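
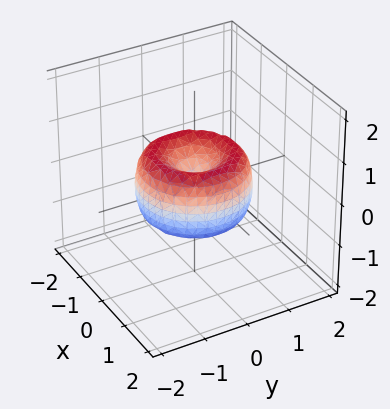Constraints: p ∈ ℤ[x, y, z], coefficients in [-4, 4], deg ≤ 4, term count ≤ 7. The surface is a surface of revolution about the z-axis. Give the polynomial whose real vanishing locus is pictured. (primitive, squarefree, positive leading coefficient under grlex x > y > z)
First, degree: the shape is more complex than any degree-3 surface, so deg p = 4.
Next, symmetry: the z-axis is an axis of rotation, so x and y enter only as x² + y².
Then, checking where it meets the axes: one z-axis crossing is at z = 0; it meets the x-axis at x = 0 (among the integer gridlines); a circular section at z = 0 has radius between 1 and 2.
Finally, these observations pin down the coefficients.

2*x^4 + 4*x^2*y^2 + 2*y^4 - 3*x^2 - 3*y^2 + 2*z^2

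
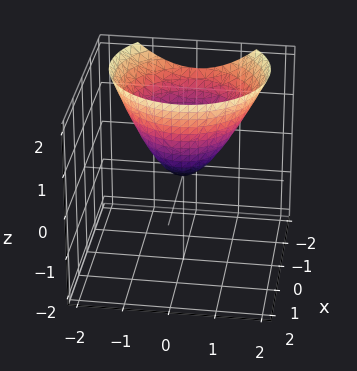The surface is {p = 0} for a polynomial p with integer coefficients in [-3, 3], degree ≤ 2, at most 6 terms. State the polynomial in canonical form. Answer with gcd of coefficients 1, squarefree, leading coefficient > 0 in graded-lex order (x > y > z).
x^2 + x*z + y^2 - z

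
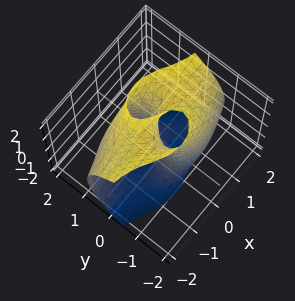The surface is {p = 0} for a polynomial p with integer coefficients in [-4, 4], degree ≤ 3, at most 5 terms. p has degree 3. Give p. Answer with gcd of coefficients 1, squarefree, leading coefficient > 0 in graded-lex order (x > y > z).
The degree is 3 — a generic line meets the surface in up to 3 points.
Against the integer gridlines: every point of the z-axis in the box is on the surface; it meets the x-axis at x = 0 (among the integer gridlines).
These observations pin down the coefficients. Check: (0, -1, 0) on the y-axis lies on the surface, and p(0, -1, 0) = 0. ✓

2*x^2*y - x*z^2 + 2*y^3 + 3*x - 2*y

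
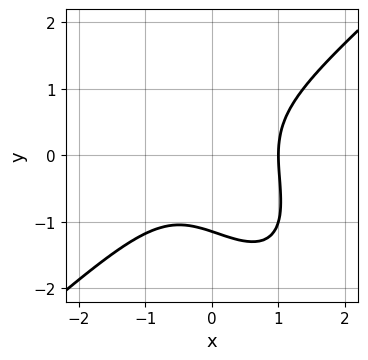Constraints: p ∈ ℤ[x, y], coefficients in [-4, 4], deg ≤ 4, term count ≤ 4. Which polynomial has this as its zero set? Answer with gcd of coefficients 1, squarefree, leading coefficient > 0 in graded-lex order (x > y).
3*x^3 - 2*x*y^2 - 2*y^3 - 3

(a) deg p = 3.
(b) Observable constraints: one x-axis crossing is at x = 1.
(c) Together with the visible shape, these determine p as stated.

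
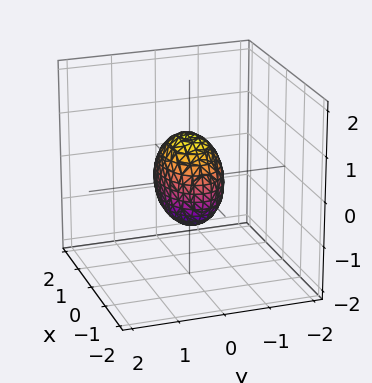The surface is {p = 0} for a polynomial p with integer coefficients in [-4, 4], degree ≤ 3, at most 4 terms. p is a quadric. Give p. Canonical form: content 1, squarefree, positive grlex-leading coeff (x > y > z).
deg p = 2. Bounded and convex; a quadric.
Symmetries: it's symmetric under y → −y, forcing even powers of y; the x ↦ −x reflection is a symmetry, so x appears only in even powers; it's symmetric under z → −z, forcing even powers of z.
Observable constraints: among the integer gridlines, it crosses the x-axis at x ∈ {-1, 1}; the z-axis gridline crossings are at z ∈ {-1, 1}.
Together with the visible shape, these determine p as stated.

x^2 + 2*y^2 + z^2 - 1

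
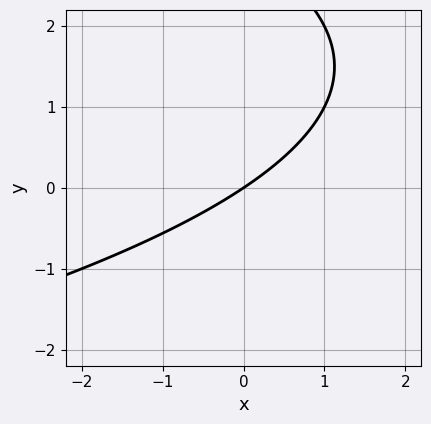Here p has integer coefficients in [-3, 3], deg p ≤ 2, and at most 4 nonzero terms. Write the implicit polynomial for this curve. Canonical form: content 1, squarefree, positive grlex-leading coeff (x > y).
y^2 + 2*x - 3*y

(a) deg p = 2. A generic line meets the curve in up to 2 points.
(b) Against the integer gridlines: it crosses the y-axis at the gridline y = 0; it meets the x-axis at x = 0 (among the integer gridlines).
(c) Fitting integer coefficients to these (and the overall shape) gives p.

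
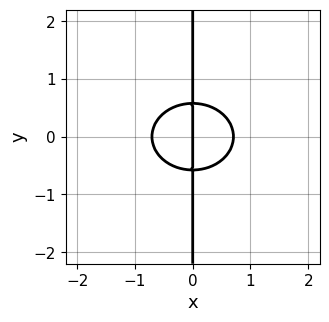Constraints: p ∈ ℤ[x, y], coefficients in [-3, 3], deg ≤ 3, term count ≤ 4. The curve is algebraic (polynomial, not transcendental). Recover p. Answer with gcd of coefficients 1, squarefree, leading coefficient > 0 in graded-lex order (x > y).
(a) The degree is 3 — no degree-2 curve has this shape.
(b) Symmetries: mirror symmetry y ↦ −y ⇒ only even powers of y.
(c) Against the integer gridlines: every point of the y-axis in the box is on the curve; it meets the x-axis at x = 0 (among the integer gridlines).
(d) Putting this together gives p.

2*x^3 + 3*x*y^2 - x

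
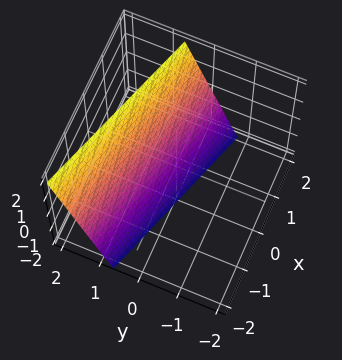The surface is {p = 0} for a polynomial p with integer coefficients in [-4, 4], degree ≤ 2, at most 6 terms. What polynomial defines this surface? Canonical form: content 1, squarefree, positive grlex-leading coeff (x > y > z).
x + 3*y - z - 2

First, deg p = 1.
Then, reading off the gridlines: it meets the x-axis at x = 2 (among the integer gridlines); it meets the z-axis at z = -2 (among the integer gridlines).
Finally, matching integer coefficients to the picture gives p.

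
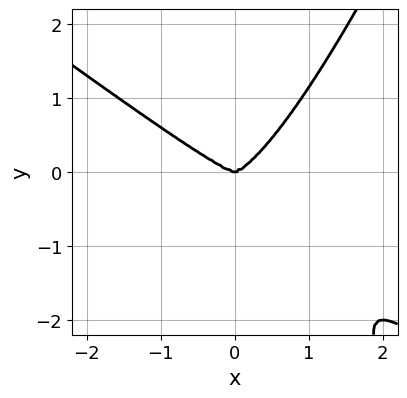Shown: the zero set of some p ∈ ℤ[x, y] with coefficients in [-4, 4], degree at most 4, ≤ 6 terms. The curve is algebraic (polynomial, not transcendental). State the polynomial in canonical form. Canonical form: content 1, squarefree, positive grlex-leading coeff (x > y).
2*x^4 + 2*x^3*y - x^2*y^2 - 2*y^3

(a) Degree: a generic line meets the curve in up to 4 points, so deg p = 4.
(b) From the visible intercepts: it meets the x-axis at x = 0 (among the integer gridlines); one y-axis crossing is at y = 0.
(c) Putting this together gives p.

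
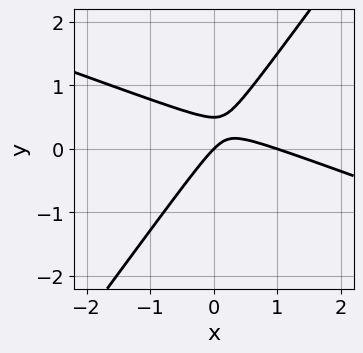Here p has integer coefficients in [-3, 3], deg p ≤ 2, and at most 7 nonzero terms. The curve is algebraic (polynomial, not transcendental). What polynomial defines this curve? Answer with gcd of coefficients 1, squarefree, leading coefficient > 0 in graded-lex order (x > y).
(a) Degree: no degree-1 curve has this shape, so deg p = 2.
(b) Observable constraints: the x-axis gridline crossings are at x ∈ {0, 1}; it crosses the y-axis at the gridline y = 0.
(c) These observations pin down the coefficients.

x^2 + 2*x*y - 2*y^2 - x + y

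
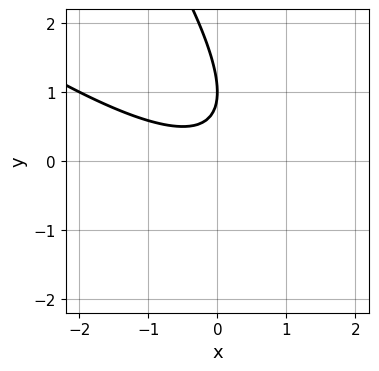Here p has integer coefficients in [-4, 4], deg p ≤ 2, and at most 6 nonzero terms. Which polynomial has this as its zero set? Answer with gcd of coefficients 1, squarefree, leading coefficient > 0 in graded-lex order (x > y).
x^2 + 2*x*y + y^2 - 2*y + 1

1. deg p = 2. No degree-1 curve has this shape.
2. Checking where it meets the axes: it crosses the y-axis at the gridline y = 1; no x-intercept at any integer in the box.
3. Putting this together gives p.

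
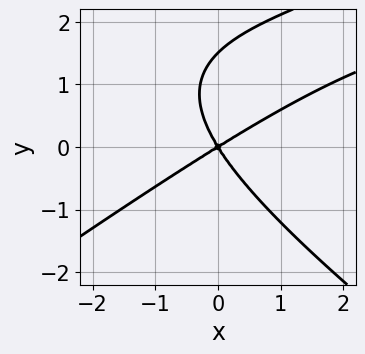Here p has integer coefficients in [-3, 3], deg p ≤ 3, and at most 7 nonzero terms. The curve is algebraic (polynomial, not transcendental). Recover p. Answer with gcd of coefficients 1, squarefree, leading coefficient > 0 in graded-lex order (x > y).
x^2*y - 2*y^3 - 3*x^2 + 3*x*y + 3*y^2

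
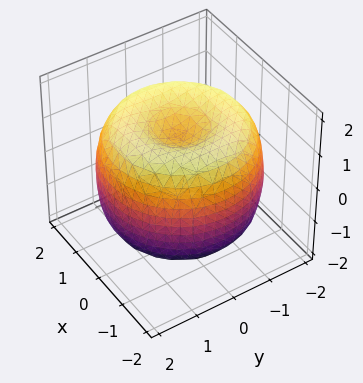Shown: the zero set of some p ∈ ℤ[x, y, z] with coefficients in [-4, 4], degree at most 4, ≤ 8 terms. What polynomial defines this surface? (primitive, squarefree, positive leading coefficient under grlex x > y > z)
Degree: no degree-3 surface has this shape, so deg p = 4.
Symmetries: every cross-section ⟂ z is a circle, so x, y appear only via x² + y².
From the visible intercepts: a circular section at z = -1 has radius between 1 and 2; among the integer gridlines, it crosses the z-axis at z ∈ {-1, 1}.
Putting this together gives p.

x^4 + 2*x^2*y^2 + y^4 - 3*x^2 - 3*y^2 + 2*z^2 - 2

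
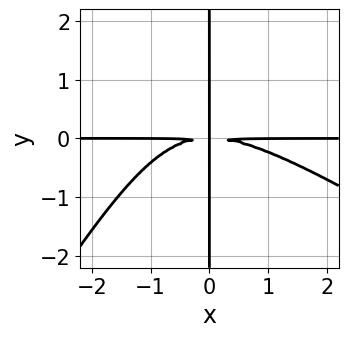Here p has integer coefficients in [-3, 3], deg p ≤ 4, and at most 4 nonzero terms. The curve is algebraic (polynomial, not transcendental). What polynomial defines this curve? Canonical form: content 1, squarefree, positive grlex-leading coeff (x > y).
x^3*y + x^2*y^2 - x*y^3 + 3*x*y^2

deg p = 4.
From the axis intercepts and sections: the visible y-axis segment lies entirely on the curve; every point of the x-axis in the box is on the curve.
Assembling these constraints gives the stated polynomial.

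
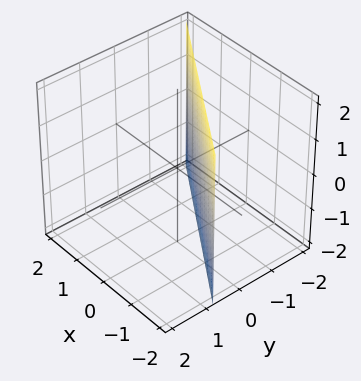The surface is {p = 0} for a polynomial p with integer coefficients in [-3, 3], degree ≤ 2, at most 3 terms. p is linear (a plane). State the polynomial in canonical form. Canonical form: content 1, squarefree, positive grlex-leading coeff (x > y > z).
2*x + 3*y + 2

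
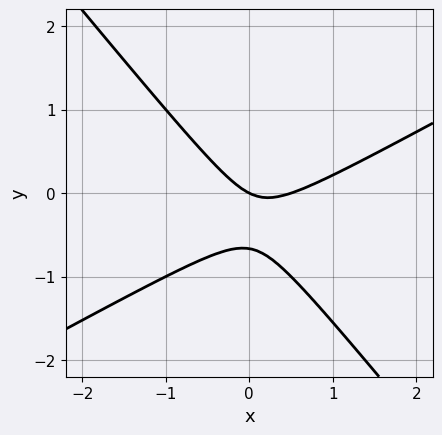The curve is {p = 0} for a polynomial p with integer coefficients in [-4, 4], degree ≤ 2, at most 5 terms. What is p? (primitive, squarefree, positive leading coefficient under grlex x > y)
2*x^2 - 2*x*y - 3*y^2 - x - 2*y

First, the degree is 2 — no degree-1 curve has this shape.
Then, from the visible intercepts: it crosses the x-axis at the gridline x = 0; it crosses the y-axis at the gridline y = 0.
Finally, solving for integer coefficients yields p as stated.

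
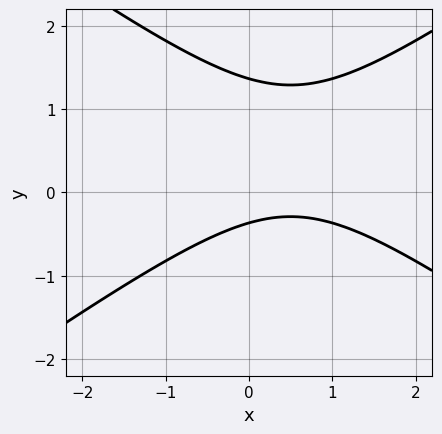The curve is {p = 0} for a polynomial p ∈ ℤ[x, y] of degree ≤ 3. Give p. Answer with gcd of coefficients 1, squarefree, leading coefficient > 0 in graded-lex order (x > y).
1. The degree is 2 — a generic line meets the curve in up to 2 points.
2. Observable constraints: the curve avoids every integer x-axis point in the box.
3. Solving for integer coefficients yields p as stated.

x^2 - 2*y^2 - x + 2*y + 1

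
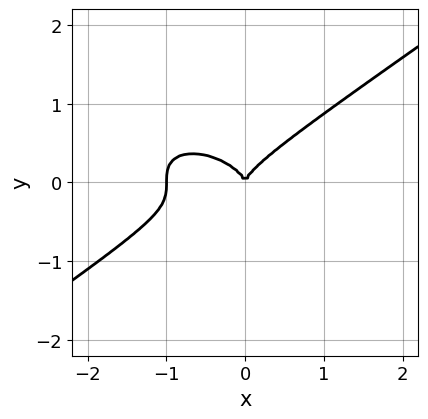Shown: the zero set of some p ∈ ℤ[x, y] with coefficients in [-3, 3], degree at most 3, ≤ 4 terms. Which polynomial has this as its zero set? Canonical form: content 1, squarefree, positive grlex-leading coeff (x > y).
x^3 - 3*y^3 + x^2

First, the degree is 3 — no degree-2 curve has this shape.
Next, from the axis intercepts and sections: one y-axis crossing is at y = 0; among the integer gridlines, it crosses the x-axis at x ∈ {-1, 0}.
Finally, putting this together gives p.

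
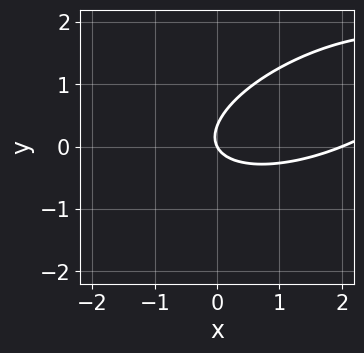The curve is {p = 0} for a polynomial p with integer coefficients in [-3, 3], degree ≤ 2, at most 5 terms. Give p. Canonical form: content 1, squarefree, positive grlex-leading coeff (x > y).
deg p = 2. The shape is more complex than any degree-1 curve.
Against the integer gridlines: among the integer gridlines, it crosses the x-axis at x ∈ {0, 2}; it meets the y-axis at y = 0 (among the integer gridlines).
The integer polynomial consistent with all of this is the stated p.

x^2 - 2*x*y + 3*y^2 - 2*x - y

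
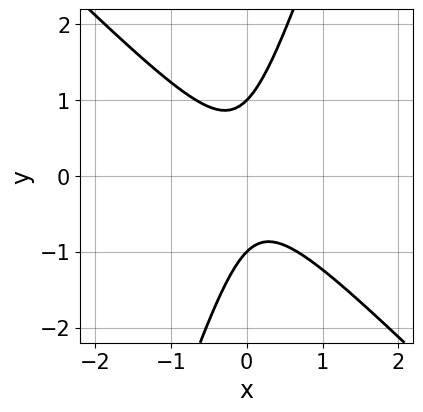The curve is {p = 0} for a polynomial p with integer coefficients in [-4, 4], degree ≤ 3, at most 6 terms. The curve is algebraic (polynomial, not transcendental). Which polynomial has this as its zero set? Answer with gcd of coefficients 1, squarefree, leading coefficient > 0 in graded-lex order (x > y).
1. Degree: no degree-1 curve has this shape, so deg p = 2.
2. Against the integer gridlines: no x-intercept at any integer in the box; the y-axis gridline crossings are at y ∈ {-1, 1}.
3. Assembling these constraints gives the stated polynomial.

3*x^2 + 2*x*y - y^2 + 1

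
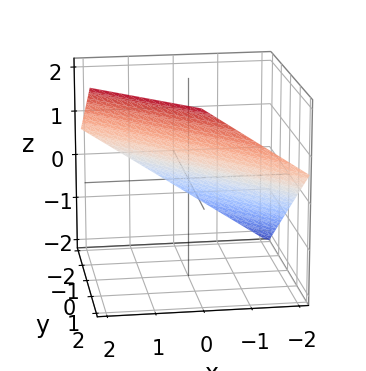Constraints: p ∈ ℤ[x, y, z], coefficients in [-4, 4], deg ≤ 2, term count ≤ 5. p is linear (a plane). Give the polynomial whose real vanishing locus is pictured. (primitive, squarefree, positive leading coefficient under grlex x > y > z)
2*x + 2*y - 3*z + 2

deg p = 1.
Observable constraints: it crosses the y-axis at the gridline y = -1; it crosses the x-axis at the gridline x = -1.
These observations pin down the coefficients.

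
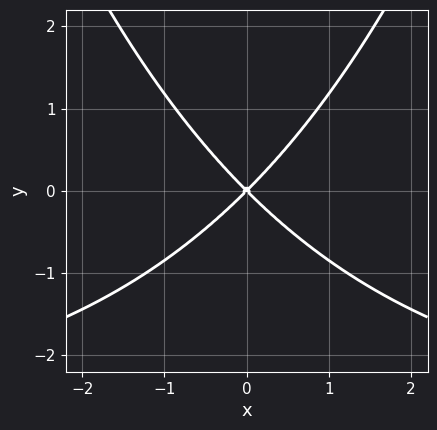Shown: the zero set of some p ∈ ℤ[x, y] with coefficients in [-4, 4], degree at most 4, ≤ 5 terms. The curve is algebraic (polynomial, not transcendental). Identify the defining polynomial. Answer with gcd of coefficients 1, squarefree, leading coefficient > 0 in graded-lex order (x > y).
1. Degree: no degree-2 curve has this shape, so deg p = 3.
2. Symmetries: mirror symmetry x ↦ −x ⇒ only even powers of x.
3. From the visible intercepts: it meets the x-axis at x = 0 (among the integer gridlines); it meets the y-axis at y = 0 (among the integer gridlines).
4. The integer polynomial consistent with all of this is the stated p.

x^2*y + 3*x^2 - 3*y^2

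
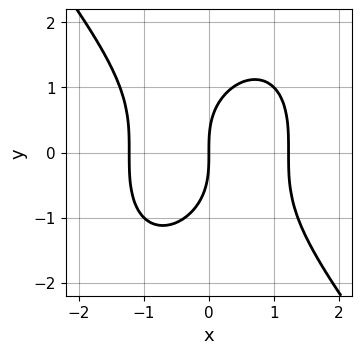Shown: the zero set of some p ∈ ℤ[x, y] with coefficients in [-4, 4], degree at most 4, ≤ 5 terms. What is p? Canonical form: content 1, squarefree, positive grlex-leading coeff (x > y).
2*x^3 + y^3 - 3*x

1. deg p = 3. No degree-2 curve has this shape.
2. Reading off the gridlines: one y-axis crossing is at y = 0; one x-axis crossing is at x = 0.
3. Solving for integer coefficients yields p as stated.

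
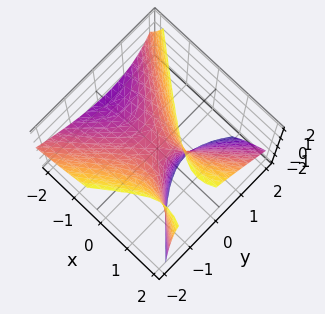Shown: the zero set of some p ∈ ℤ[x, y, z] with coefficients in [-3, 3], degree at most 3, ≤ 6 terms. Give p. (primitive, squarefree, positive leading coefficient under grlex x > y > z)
deg p = 2.
Against the integer gridlines: it meets the x-axis at x = 0 (among the integer gridlines); it crosses the y-axis at the gridline y = 0; one z-axis crossing is at z = 0.
Assembling these constraints gives the stated polynomial.

2*x^2 - 3*x*z - 3*y^2 - 2*y*z + 2*z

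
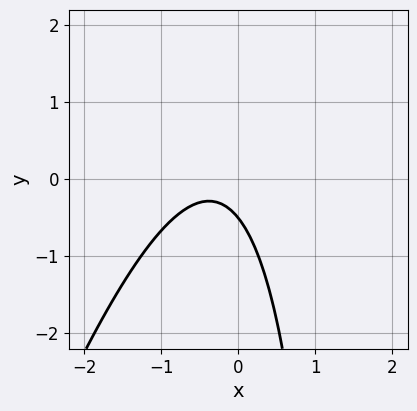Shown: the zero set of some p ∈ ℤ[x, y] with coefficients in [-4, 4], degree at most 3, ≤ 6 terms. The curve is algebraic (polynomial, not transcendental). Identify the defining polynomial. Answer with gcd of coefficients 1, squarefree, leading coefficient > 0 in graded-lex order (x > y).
deg p = 2.
Against the integer gridlines: no x-intercept at any integer in the box.
Solving for integer coefficients yields p as stated.

3*x^2 - x*y + 2*x + 2*y + 1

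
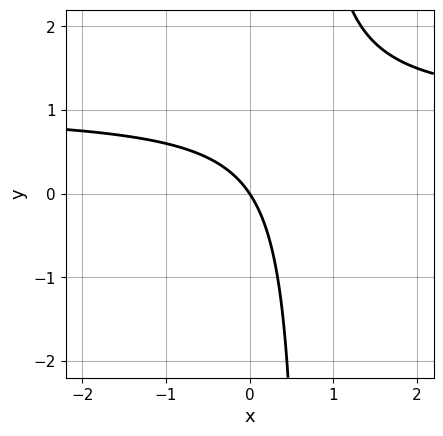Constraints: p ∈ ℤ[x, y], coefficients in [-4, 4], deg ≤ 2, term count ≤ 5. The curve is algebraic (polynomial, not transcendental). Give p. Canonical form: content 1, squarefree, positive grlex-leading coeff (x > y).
The degree is 2 — the shape is more complex than any degree-1 curve.
Observable constraints: one y-axis crossing is at y = 0; it meets the x-axis at x = 0 (among the integer gridlines).
The integer polynomial consistent with all of this is the stated p.

3*x*y - 3*x - 2*y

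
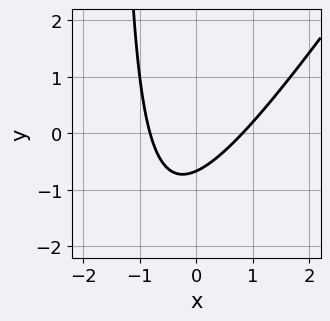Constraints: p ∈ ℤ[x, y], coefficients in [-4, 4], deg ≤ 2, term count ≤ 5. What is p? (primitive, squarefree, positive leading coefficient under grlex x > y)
3*x^2 - 2*x*y - 3*y - 2

deg p = 2. The shape is more complex than any degree-1 curve.
Solving for integer coefficients yields p as stated.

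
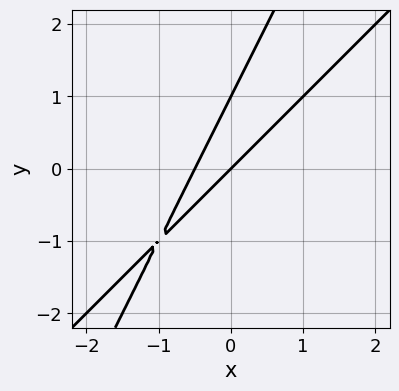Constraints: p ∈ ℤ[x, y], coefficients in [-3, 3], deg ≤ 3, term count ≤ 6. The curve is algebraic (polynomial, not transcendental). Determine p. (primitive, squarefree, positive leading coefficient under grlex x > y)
2*x^2 - 3*x*y + y^2 + x - y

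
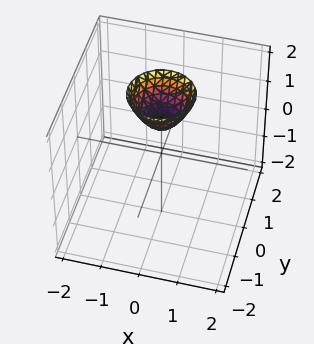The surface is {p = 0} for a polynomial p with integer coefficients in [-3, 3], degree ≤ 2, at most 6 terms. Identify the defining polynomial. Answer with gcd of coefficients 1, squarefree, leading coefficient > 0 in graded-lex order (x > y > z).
Degree: the shape is more complex than any degree-1 surface, so deg p = 2.
Symmetries: rotational symmetry about the z-axis ⇒ p depends on x, y only through x² + y².
Reading off the gridlines: a circular section at z = 2 has radius between 0 and 1; one z-axis crossing is at z = 1.
Putting this together gives p.

3*x^2 + 3*y^2 - 2*z + 2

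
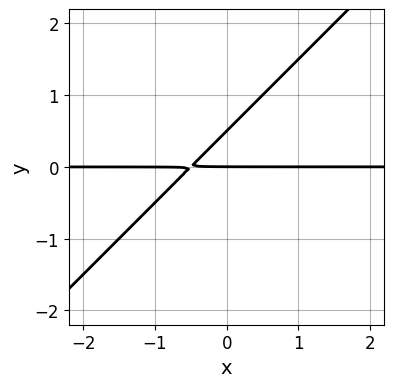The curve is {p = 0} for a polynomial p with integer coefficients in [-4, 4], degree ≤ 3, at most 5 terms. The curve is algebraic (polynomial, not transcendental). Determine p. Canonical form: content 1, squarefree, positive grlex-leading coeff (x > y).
1. Degree: no degree-1 curve has this shape, so deg p = 2.
2. Observable constraints: every point of the x-axis in the box is on the curve; it meets the y-axis at y = 0 (among the integer gridlines).
3. Fitting integer coefficients to these (and the overall shape) gives p.

2*x*y - 2*y^2 + y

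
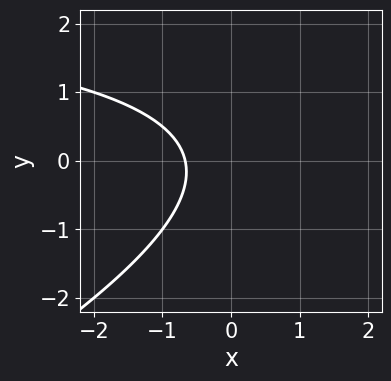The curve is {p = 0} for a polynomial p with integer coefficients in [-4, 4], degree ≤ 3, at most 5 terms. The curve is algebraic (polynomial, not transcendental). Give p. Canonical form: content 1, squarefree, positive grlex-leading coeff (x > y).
Degree: no degree-1 curve has this shape, so deg p = 2.
Observable constraints: no y-intercept at any integer in the box.
These observations pin down the coefficients.

x*y - 2*y^2 - 3*x - 2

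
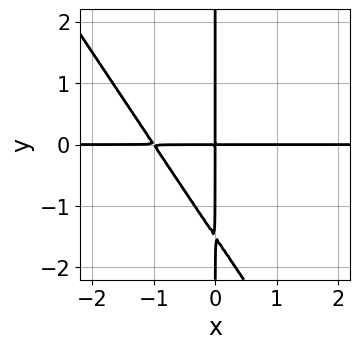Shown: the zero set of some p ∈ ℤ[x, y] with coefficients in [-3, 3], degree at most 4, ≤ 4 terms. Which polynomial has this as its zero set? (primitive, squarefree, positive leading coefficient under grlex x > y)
deg p = 3.
Against the integer gridlines: every point of the x-axis in the box is on the curve; every point of the y-axis in the box is on the curve.
Together with the visible shape, these determine p as stated.

3*x^2*y + 2*x*y^2 + 3*x*y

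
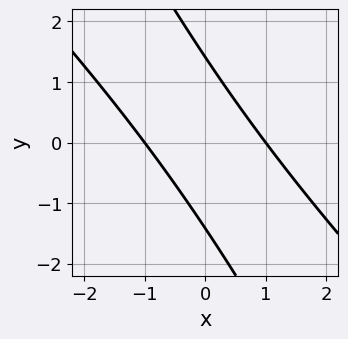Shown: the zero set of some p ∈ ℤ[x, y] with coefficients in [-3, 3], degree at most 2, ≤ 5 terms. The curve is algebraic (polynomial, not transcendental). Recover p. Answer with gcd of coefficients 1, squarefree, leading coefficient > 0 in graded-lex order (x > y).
2*x^2 + 3*x*y + y^2 - 2

(a) The degree is 2 — no degree-1 curve has this shape.
(b) From the axis intercepts and sections: among the integer gridlines, it crosses the x-axis at x ∈ {-1, 1}.
(c) Solving for integer coefficients yields p as stated.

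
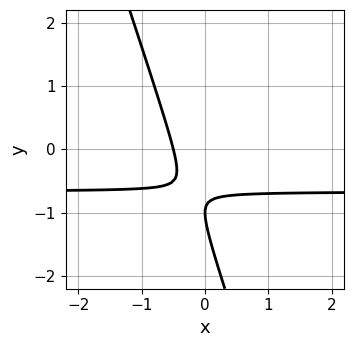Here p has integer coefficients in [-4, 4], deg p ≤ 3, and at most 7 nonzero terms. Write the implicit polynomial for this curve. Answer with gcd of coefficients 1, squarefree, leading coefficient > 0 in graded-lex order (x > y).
3*x*y + y^2 + 2*x + 2*y + 1

1. deg p = 2. No degree-1 curve has this shape.
2. Reading off the gridlines: one y-axis crossing is at y = -1.
3. These observations pin down the coefficients.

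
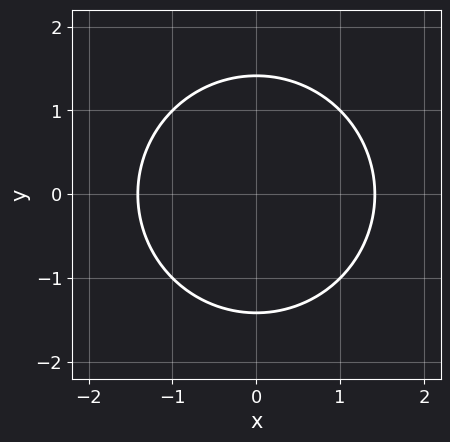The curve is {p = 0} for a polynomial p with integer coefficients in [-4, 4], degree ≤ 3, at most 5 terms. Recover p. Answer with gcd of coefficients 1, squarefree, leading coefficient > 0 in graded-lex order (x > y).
x^2 + y^2 - 2

1. The degree is 2 — no degree-1 curve has this shape.
2. Symmetries: the x ↦ −x reflection is a symmetry, so x appears only in even powers; mirror symmetry y ↦ −y ⇒ only even powers of y.
3. Matching integer coefficients to the picture gives p.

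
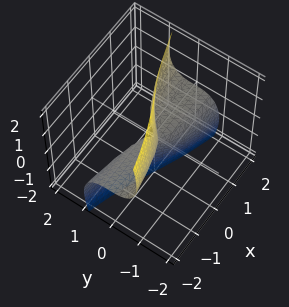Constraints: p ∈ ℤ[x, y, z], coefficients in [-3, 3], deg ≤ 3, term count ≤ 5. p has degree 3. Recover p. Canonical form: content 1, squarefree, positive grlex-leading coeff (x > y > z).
3*y^3 + 2*y*z^2 - 2*x*z

1. Degree: the shape is more complex than any degree-2 surface, so deg p = 3.
2. From the axis intercepts and sections: every point of the x-axis in the box is on the surface; it crosses the y-axis at the gridline y = 0; every point of the z-axis in the box is on the surface.
3. Matching integer coefficients to the picture gives p.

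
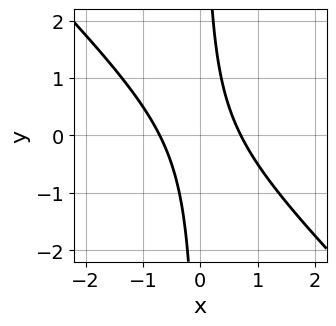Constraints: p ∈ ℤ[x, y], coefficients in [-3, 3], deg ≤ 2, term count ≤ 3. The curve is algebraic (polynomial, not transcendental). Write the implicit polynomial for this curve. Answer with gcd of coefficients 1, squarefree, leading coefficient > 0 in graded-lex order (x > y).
2*x^2 + 2*x*y - 1

1. deg p = 2. The shape is more complex than any degree-1 curve.
2. Observable constraints: it misses every integer gridline on the y-axis.
3. Assembling these constraints gives the stated polynomial.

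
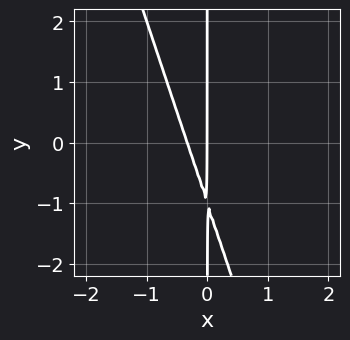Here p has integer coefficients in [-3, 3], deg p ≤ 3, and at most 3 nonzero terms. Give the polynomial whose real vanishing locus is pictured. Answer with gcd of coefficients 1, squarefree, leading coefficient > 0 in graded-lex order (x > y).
3*x^2 + x*y + x

First, deg p = 2. A generic line meets the curve in up to 2 points.
Then, from the visible intercepts: one x-axis crossing is at x = 0; every point of the y-axis in the box is on the curve.
Finally, assembling these constraints gives the stated polynomial.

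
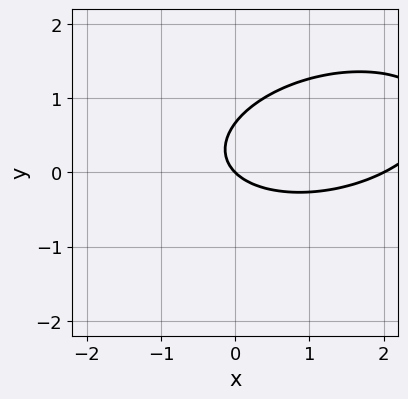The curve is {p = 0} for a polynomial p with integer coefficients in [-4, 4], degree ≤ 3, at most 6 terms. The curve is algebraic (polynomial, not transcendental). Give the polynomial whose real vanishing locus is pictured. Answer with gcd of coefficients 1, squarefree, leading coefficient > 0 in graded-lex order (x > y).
(a) Degree: a generic line meets the curve in up to 2 points, so deg p = 2.
(b) From the axis intercepts and sections: among the integer gridlines, it crosses the x-axis at x ∈ {0, 2}; it crosses the y-axis at the gridline y = 0.
(c) The integer polynomial consistent with all of this is the stated p.

x^2 - x*y + 3*y^2 - 2*x - 2*y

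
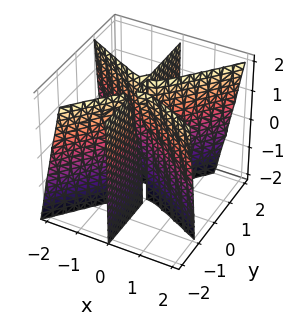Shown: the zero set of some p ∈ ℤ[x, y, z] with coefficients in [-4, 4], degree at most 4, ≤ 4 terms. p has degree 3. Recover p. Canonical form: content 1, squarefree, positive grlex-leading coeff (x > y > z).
2*x^3 + 2*x^2*y - 3*x*y^2 - x*y*z

1. The picture has 2 separate pieces. Treating them together as one polynomial.
2. The degree is 3 — no degree-2 surface has this shape.
3. Checking where it meets the axes: it crosses the x-axis at the gridline x = 0; the visible z-axis segment lies entirely on the surface; every point of the y-axis in the box is on the surface.
4. Fitting integer coefficients to these (and the overall shape) gives p.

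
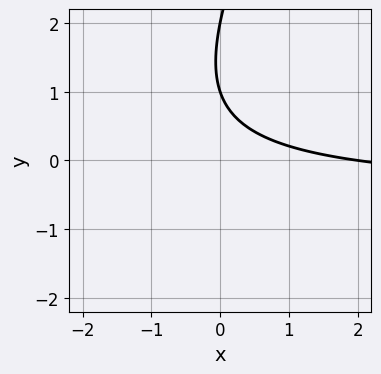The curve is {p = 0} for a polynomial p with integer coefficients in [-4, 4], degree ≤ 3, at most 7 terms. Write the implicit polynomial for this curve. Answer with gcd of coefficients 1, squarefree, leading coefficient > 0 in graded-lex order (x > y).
2*x*y - y^2 + x + 3*y - 2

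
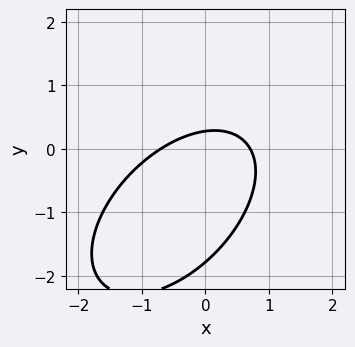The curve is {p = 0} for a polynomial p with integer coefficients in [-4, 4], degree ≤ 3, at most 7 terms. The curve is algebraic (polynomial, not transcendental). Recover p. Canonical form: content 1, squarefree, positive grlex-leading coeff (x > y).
2*x^2 - 2*x*y + 2*y^2 + 3*y - 1

First, the degree is 2 — the shape is more complex than any degree-1 curve.
Finally, putting this together gives p.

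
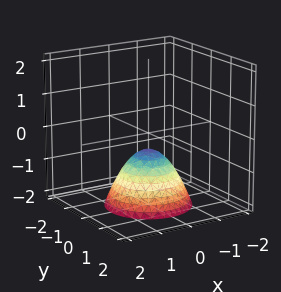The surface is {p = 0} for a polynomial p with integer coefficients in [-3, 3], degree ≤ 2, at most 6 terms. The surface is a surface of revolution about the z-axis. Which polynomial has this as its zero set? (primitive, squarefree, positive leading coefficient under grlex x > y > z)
1. deg p = 2. No degree-1 surface has this shape.
2. Symmetries: rotational symmetry about the z-axis ⇒ p depends on x, y only through x² + y².
3. From the visible intercepts: no x-intercept at any integer in the box; a circular section at z = -2 has radius between 1 and 2.
4. Solving for integer coefficients yields p as stated.

2*x^2 + 2*y^2 + 2*z + 1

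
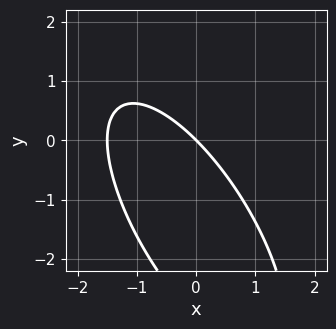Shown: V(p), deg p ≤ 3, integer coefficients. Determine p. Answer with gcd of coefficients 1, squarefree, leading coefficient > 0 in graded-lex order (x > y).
1. Degree: the shape is more complex than any degree-1 curve, so deg p = 2.
2. Observable constraints: it meets the y-axis at y = 0 (among the integer gridlines); it crosses the x-axis at the gridline x = 0.
3. Assembling these constraints gives the stated polynomial.

2*x^2 + 2*x*y + y^2 + 3*x + 3*y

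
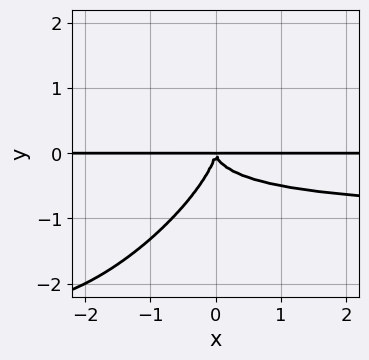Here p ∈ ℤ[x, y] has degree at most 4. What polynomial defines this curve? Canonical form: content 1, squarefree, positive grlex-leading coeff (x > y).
First, degree: no degree-3 curve has this shape, so deg p = 4.
Then, checking where it meets the axes: every point of the x-axis in the box is on the curve.
Finally, matching integer coefficients to the picture gives p.

2*x^2*y^2 - 3*x*y^3 + 2*y^4 + 2*x^2*y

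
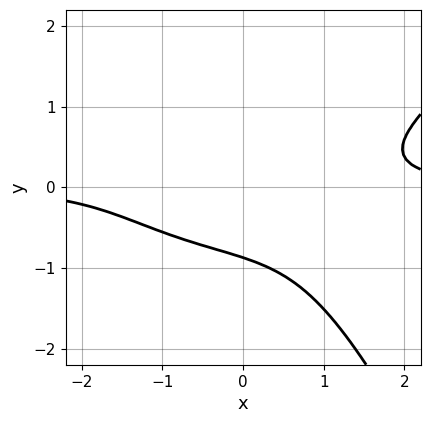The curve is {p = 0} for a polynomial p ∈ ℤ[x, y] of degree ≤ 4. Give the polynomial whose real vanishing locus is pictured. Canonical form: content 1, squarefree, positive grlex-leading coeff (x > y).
(a) The degree is 4 — the shape is more complex than any degree-3 curve.
(b) Against the integer gridlines: no x-intercept at any integer in the box.
(c) Solving for integer coefficients yields p as stated.

x^3*y - 3*x*y^2 - 3*y^3 - 2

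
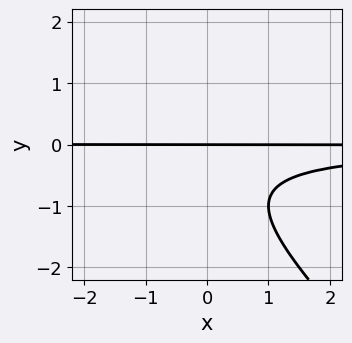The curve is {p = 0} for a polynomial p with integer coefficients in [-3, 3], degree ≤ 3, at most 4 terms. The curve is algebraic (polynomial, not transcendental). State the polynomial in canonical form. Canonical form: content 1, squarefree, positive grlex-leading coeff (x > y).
x*y^2 + y^3 + y^2 + y

1. deg p = 3. The shape is more complex than any degree-2 curve.
2. Reading off the gridlines: the visible x-axis segment lies entirely on the curve; it crosses the y-axis at the gridline y = 0.
3. These observations pin down the coefficients.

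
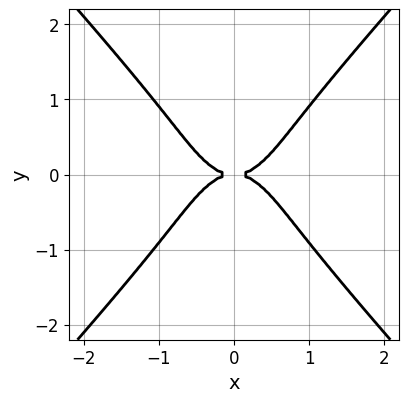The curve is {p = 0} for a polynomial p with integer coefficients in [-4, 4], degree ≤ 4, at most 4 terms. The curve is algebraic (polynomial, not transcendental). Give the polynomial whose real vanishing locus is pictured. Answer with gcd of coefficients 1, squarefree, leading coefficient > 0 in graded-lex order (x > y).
3*x^4 - 2*y^4 - 2*y^2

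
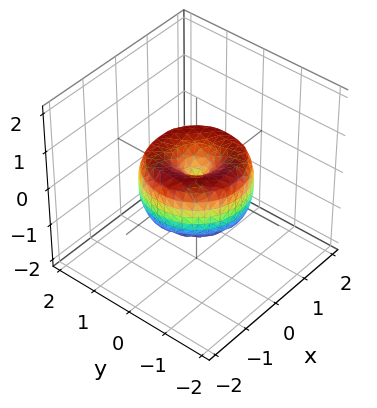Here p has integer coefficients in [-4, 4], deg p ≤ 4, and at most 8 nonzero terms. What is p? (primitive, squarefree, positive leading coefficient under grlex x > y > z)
(a) Degree: no degree-3 surface has this shape, so deg p = 4.
(b) Symmetries: rotational symmetry about the z-axis ⇒ p depends on x, y only through x² + y².
(c) Observable constraints: it meets the y-axis at y = 0 (among the integer gridlines); a circular section at z = 0 has radius between 1 and 2; one z-axis crossing is at z = 0; one x-axis crossing is at x = 0.
(d) Assembling these constraints gives the stated polynomial.

2*x^4 + 4*x^2*y^2 + 2*y^4 - 3*x^2 - 3*y^2 + 2*z^2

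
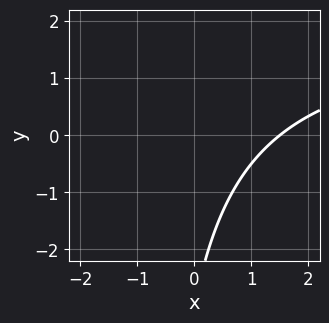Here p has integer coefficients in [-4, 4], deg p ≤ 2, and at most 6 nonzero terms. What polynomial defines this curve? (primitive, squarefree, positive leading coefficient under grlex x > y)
x*y - 2*x + y + 3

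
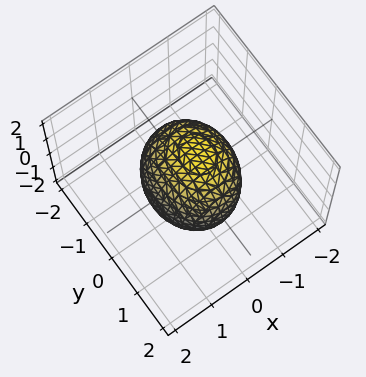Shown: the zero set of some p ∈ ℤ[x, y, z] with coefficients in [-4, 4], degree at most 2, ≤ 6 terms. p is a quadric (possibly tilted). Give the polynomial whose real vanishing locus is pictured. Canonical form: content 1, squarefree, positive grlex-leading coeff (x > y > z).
3*x^2 + x*z + 2*y^2 + 2*z^2 - 3

(a) deg p = 2. The shape is more complex than any degree-1 surface.
(b) Checking where it meets the axes: the x-axis gridline crossings are at x ∈ {-1, 1}.
(c) Solving for integer coefficients yields p as stated.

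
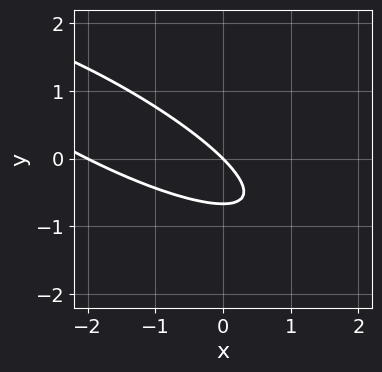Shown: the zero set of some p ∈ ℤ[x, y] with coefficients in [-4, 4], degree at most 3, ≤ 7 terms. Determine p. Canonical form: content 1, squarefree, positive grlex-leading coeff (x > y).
x^2 + 3*x*y + 3*y^2 + 2*x + 2*y

(a) Degree: a generic line meets the curve in up to 2 points, so deg p = 2.
(b) From the axis intercepts and sections: the x-axis gridline crossings are at x ∈ {-2, 0}; it meets the y-axis at y = 0 (among the integer gridlines).
(c) Putting this together gives p.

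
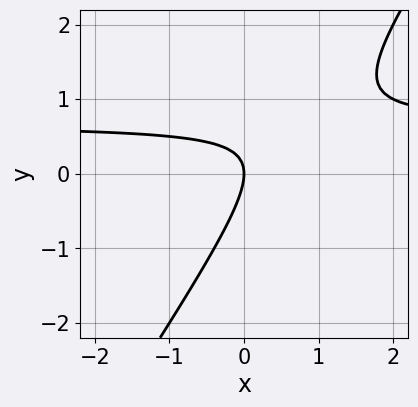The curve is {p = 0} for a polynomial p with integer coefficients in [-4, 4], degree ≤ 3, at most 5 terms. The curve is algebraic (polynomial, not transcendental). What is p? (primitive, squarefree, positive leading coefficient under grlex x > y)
3*x*y - 2*y^2 - 2*x

Degree: no degree-1 curve has this shape, so deg p = 2.
Checking where it meets the axes: one x-axis crossing is at x = 0; it crosses the y-axis at the gridline y = 0.
Solving for integer coefficients yields p as stated.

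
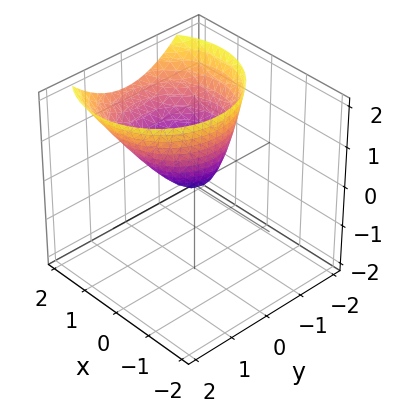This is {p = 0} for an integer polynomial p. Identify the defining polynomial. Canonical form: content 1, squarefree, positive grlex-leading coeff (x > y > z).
1. Degree: a generic line meets the surface in up to 2 points, so deg p = 2.
2. Reading off the gridlines: it crosses the x-axis at the gridline x = 0; one y-axis crossing is at y = 0; it crosses the z-axis at the gridline z = 0.
3. Together with the visible shape, these determine p as stated.

x^2 - x*z + y^2 - z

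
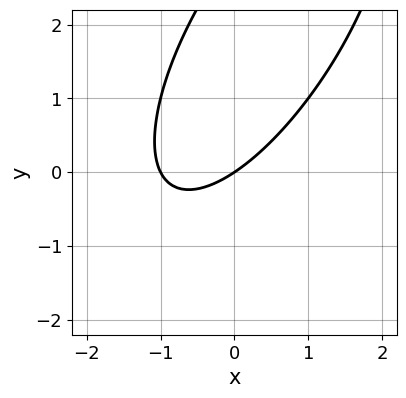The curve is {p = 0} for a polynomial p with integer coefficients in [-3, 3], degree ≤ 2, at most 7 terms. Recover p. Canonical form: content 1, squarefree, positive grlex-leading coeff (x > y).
2*x^2 - 2*x*y + y^2 + 2*x - 3*y

The degree is 2 — a generic line meets the curve in up to 2 points.
Reading off the gridlines: the x-axis gridline crossings are at x ∈ {-1, 0}; it crosses the y-axis at the gridline y = 0.
The integer polynomial consistent with all of this is the stated p.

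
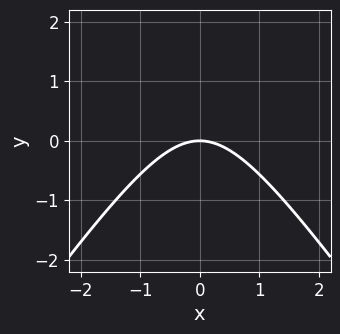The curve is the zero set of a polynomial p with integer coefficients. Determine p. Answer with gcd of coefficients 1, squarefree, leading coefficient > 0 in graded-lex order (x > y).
2*x^2 - y^2 + 3*y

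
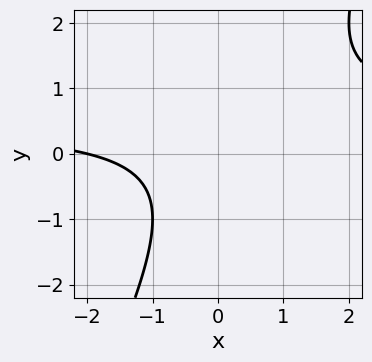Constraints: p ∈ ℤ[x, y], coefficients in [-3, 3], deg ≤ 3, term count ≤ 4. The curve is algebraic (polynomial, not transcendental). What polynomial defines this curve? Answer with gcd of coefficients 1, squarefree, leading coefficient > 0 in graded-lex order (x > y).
Degree: no degree-1 curve has this shape, so deg p = 2.
Checking where it meets the axes: one x-axis crossing is at x = -2; no y-intercept at any integer in the box.
The integer polynomial consistent with all of this is the stated p.

2*x*y - y^2 - x - 2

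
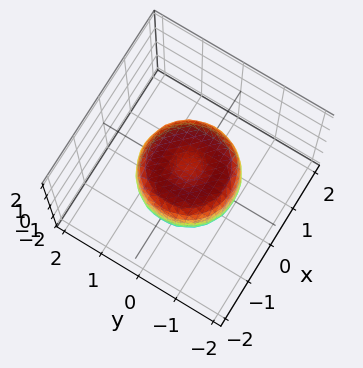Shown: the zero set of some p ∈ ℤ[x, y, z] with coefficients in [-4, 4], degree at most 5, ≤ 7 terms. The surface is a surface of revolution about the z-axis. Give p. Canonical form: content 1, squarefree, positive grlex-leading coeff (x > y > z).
(a) The degree is 4 — no degree-3 surface has this shape.
(b) By symmetry, the z-axis is an axis of rotation, so x and y enter only as x² + y².
(c) From the axis intercepts and sections: a circular section at z = 0 has radius between 1 and 2.
(d) Putting this together gives p.

2*x^4 + 4*x^2*y^2 + 2*y^4 - 2*x^2 - 2*y^2 + 2*z^2 - 1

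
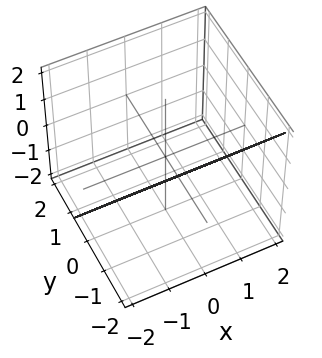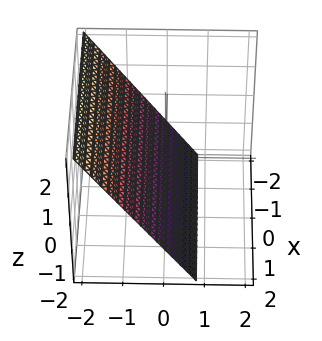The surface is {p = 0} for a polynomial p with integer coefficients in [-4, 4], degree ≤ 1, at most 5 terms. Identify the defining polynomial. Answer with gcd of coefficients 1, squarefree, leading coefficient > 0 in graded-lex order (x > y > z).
3*y + 2*z + 2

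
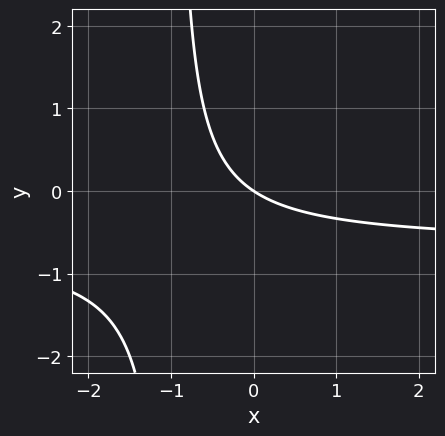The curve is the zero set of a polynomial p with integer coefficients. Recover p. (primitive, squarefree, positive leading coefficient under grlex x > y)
(a) deg p = 2.
(b) Checking where it meets the axes: it crosses the y-axis at the gridline y = 0; one x-axis crossing is at x = 0.
(c) Together with the visible shape, these determine p as stated.

3*x*y + 2*x + 3*y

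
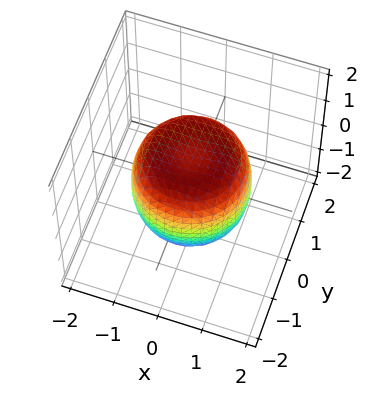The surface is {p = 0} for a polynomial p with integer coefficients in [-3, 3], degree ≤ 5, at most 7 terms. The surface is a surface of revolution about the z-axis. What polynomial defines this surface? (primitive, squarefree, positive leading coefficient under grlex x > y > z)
1. deg p = 4. A generic line meets the surface in up to 4 points.
2. Symmetry: the surface is invariant under rotation about z: p = q(x² + y², z).
3. Reading off the gridlines: a circular section at z = -1 has radius exactly 1; among the integer gridlines, it crosses the z-axis at z ∈ {-1, 1}.
4. Matching integer coefficients to the picture gives p.

x^4 + 2*x^2*y^2 + y^4 - x^2 - y^2 + z^2 - 1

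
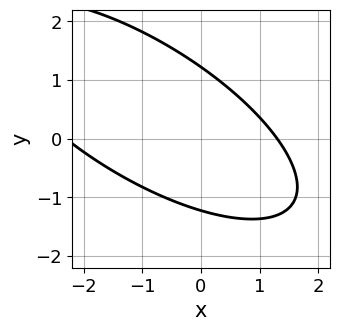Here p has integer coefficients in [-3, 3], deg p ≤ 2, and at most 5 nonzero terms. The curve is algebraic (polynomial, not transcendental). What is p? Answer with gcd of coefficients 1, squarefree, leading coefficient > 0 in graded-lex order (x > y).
x^2 + 2*x*y + 2*y^2 + x - 3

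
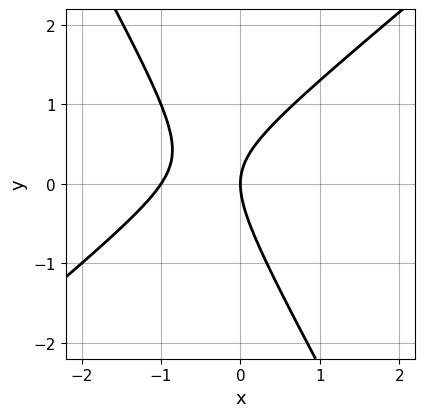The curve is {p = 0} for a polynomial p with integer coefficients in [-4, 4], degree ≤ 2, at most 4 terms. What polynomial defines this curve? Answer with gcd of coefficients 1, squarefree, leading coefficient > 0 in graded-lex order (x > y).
3*x^2 - 2*x*y - 2*y^2 + 3*x

(a) Degree: no degree-1 curve has this shape, so deg p = 2.
(b) Reading off the gridlines: among the integer gridlines, it crosses the x-axis at x ∈ {-1, 0}; it meets the y-axis at y = 0 (among the integer gridlines).
(c) Solving for integer coefficients yields p as stated.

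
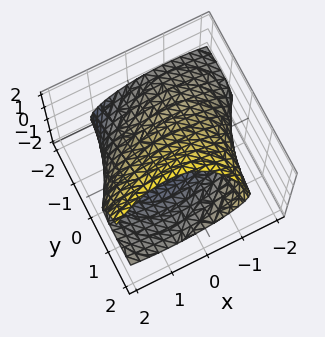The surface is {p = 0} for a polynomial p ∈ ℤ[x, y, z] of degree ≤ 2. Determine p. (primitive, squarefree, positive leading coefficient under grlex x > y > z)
x^2 - x*y + y^2 - 3*y*z + 2*z^2 - 3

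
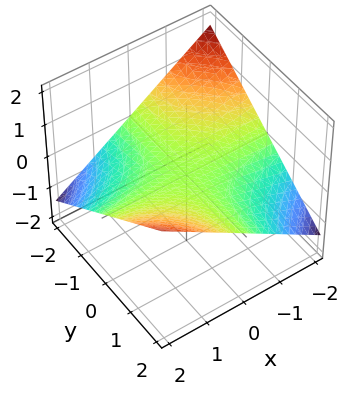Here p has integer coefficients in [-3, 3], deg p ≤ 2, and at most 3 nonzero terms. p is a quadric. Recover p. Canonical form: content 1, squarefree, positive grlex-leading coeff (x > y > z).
First, the degree is 2 — a hyperbolic paraboloid; a quadric.
Next, checking where it meets the axes: it crosses the z-axis at the gridline z = 0; every point of the y-axis in the box is on the surface; every point of the x-axis in the box is on the surface.
Finally, fitting integer coefficients to these (and the overall shape) gives p.

x*y - 3*z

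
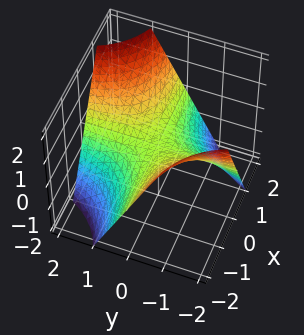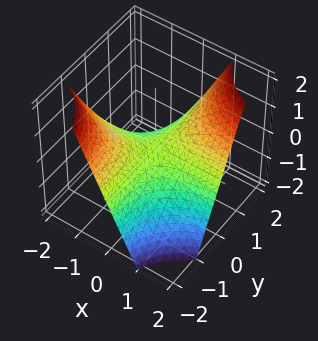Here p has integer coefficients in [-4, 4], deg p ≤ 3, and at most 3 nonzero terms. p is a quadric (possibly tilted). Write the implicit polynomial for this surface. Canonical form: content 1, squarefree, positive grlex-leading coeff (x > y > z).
Degree: a generic line meets the surface in up to 2 points, so deg p = 2.
Reading off the gridlines: every point of the y-axis in the box is on the surface; the visible x-axis segment lies entirely on the surface.
Putting this together gives p.

x*y - z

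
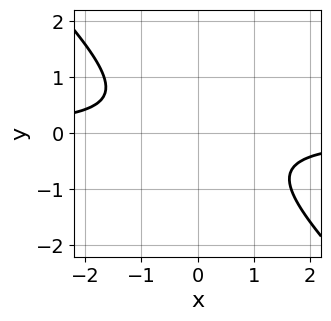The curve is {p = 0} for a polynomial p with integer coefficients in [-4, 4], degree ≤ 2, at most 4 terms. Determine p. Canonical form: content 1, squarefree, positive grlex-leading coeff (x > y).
1. The degree is 2 — a generic line meets the curve in up to 2 points.
2. From the axis intercepts and sections: no y-intercept at any integer in the box; no x-intercept at any integer in the box.
3. Solving for integer coefficients yields p as stated.

3*x*y + 3*y^2 + 2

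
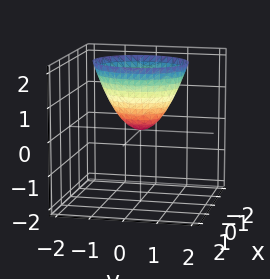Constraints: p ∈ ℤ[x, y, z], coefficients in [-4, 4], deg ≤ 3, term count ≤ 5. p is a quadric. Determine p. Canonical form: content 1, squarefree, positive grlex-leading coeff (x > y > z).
3*x^2 + 2*y^2 - 2*z

The degree is 2 — a paraboloid; a quadric.
Symmetries: it's symmetric under y → −y, forcing even powers of y; it's symmetric under x → −x, forcing even powers of x.
Observable constraints: one y-axis crossing is at y = 0; it crosses the z-axis at the gridline z = 0.
Assembling these constraints gives the stated polynomial.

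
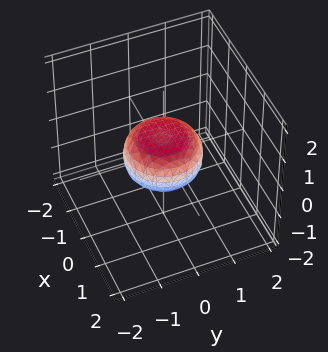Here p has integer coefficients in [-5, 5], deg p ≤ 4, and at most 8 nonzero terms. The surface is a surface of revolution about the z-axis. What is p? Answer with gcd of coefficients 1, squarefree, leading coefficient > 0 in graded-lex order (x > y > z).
2*x^4 + 4*x^2*y^2 + 2*y^4 - x^2 - y^2 + 3*z^2 - 1

First, the degree is 4 — no degree-3 surface has this shape.
Next, symmetry: every cross-section ⟂ z is a circle, so x, y appear only via x² + y².
Next, reading off the gridlines: among the integer gridlines, it crosses the x-axis at x ∈ {-1, 1}; a circular section at z = 0 has radius exactly 1; among the integer gridlines, it crosses the y-axis at y ∈ {-1, 1}.
Finally, putting this together gives p.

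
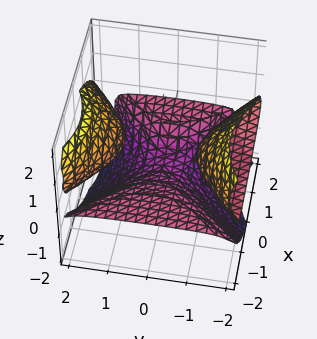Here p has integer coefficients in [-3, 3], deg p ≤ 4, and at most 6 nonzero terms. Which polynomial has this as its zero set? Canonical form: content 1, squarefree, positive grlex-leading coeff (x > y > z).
1. I count 3 distinct pieces. They look like related sheets of one shape, so recover p as a whole.
2. Degree: no degree-2 surface has this shape, so deg p = 3.
3. Against the integer gridlines: it misses every integer gridline on the y-axis; it misses every integer gridline on the x-axis.
4. Putting this together gives p.

3*x^2*z + 3*x*z^2 - 3*y^2*z + 3*z^3 + 1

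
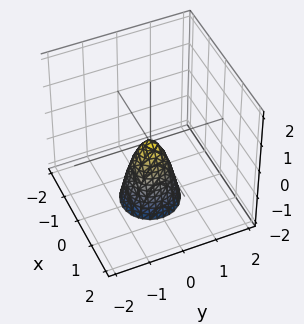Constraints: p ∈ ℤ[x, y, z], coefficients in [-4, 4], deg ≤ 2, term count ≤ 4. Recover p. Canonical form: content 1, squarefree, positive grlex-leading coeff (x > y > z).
3*x^2 + 3*y^2 + z

(a) The degree is 2 — a paraboloid; a quadric.
(b) Symmetry: the z-axis is an axis of rotation, so x and y enter only as x² + y².
(c) From the axis intercepts and sections: one x-axis crossing is at x = 0; it crosses the y-axis at the gridline y = 0; a circular section at z = -1 has radius between 0 and 1; one z-axis crossing is at z = 0.
(d) Putting this together gives p.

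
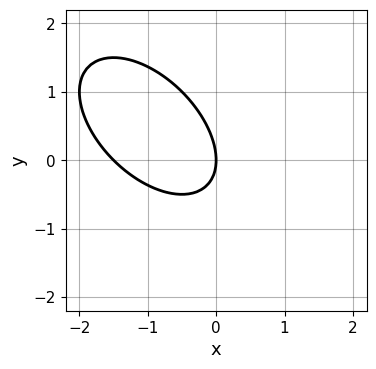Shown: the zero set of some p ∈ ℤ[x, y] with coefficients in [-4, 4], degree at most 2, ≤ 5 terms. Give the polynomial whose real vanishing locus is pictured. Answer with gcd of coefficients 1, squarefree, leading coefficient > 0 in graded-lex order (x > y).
2*x^2 + 2*x*y + 2*y^2 + 3*x

First, degree: the shape is more complex than any degree-1 curve, so deg p = 2.
Then, against the integer gridlines: one y-axis crossing is at y = 0; it crosses the x-axis at the gridline x = 0.
Finally, these observations pin down the coefficients.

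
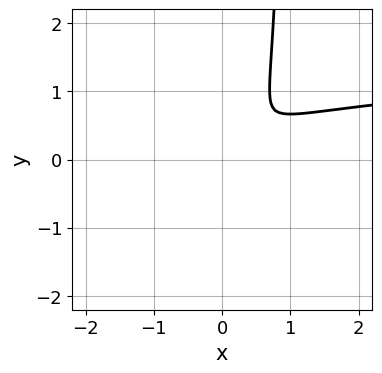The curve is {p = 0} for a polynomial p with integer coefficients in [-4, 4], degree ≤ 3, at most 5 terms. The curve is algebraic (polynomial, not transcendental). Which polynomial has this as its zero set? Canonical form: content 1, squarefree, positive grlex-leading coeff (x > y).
(a) The degree is 3 — a generic line meets the curve in up to 3 points.
(b) The integer polynomial consistent with all of this is the stated p.

x^2*y + 3*x*y^2 - 2*x^2 + 2*x*y - 3*y^2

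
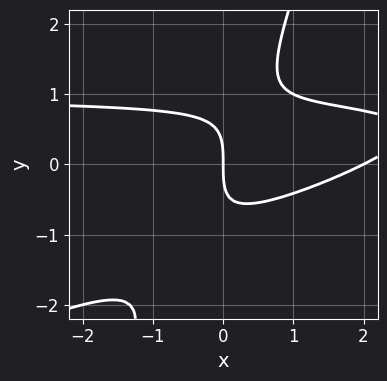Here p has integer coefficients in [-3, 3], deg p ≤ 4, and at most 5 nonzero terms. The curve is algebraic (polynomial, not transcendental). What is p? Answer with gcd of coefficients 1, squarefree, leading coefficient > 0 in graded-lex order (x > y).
x^2*y - 3*x*y^2 + y^3 - x^2 + 2*x

1. The degree is 3 — the shape is more complex than any degree-2 curve.
2. Checking where it meets the axes: among the integer gridlines, it crosses the x-axis at x ∈ {0, 2}; it meets the y-axis at y = 0 (among the integer gridlines).
3. Solving for integer coefficients yields p as stated.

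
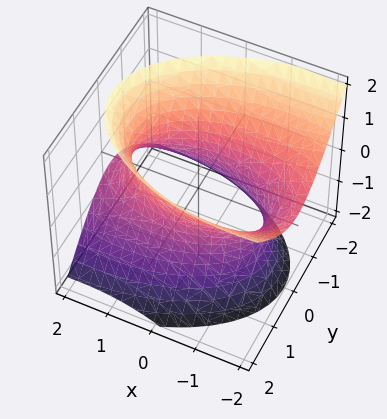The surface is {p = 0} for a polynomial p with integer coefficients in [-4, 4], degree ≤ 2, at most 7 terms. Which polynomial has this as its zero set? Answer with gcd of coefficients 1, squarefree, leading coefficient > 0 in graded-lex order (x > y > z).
1. The degree is 2 — no degree-1 surface has this shape.
2. From the axis intercepts and sections: among the integer gridlines, it crosses the y-axis at y ∈ {-1, 1}; no z-intercept at any integer in the box.
3. The integer polynomial consistent with all of this is the stated p.

x^2 + 2*x*z + 3*y^2 - 2*z^2 - 3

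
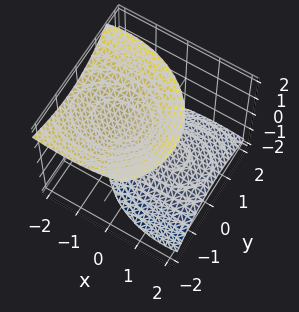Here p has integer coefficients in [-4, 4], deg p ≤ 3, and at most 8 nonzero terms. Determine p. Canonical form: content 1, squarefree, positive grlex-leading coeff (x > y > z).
2*x^2 + 3*x*z + 3*y^2 + 2*y*z - 3*z^2 + 3

First, the picture has 2 separate pieces. Treating them together as one polynomial.
Next, deg p = 2. The shape is more complex than any degree-1 surface.
Then, against the integer gridlines: among the integer gridlines, it crosses the z-axis at z ∈ {-1, 1}; the surface avoids every integer y-axis point in the box.
Finally, assembling these constraints gives the stated polynomial.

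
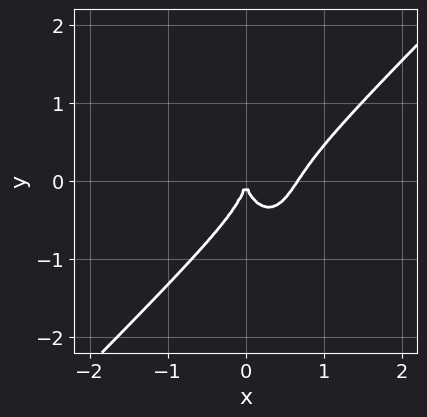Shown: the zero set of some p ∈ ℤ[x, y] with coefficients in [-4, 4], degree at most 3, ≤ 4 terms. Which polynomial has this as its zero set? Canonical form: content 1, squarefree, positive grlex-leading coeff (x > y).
1. Degree: no degree-2 curve has this shape, so deg p = 3.
2. Against the integer gridlines: one y-axis crossing is at y = 0; it meets the x-axis at x = 0 (among the integer gridlines).
3. The integer polynomial consistent with all of this is the stated p.

3*x^3 - 2*x^2*y - y^3 - 2*x^2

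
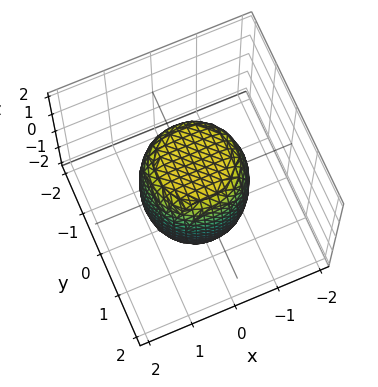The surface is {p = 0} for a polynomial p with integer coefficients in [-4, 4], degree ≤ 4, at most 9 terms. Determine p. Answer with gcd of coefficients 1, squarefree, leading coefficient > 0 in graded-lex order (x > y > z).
(a) deg p = 4.
(b) By symmetry, every cross-section ⟂ z is a circle, so x, y appear only via x² + y².
(c) Against the integer gridlines: a circular section at z = 1 has radius exactly 1.
(d) The integer polynomial consistent with all of this is the stated p.

2*x^4 + 4*x^2*y^2 + 2*y^4 - x^2 - y^2 + z^2 - 2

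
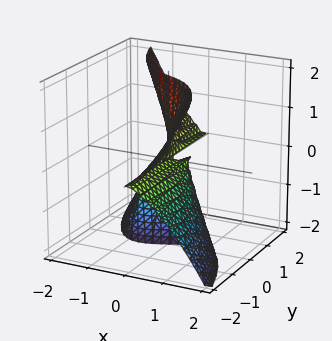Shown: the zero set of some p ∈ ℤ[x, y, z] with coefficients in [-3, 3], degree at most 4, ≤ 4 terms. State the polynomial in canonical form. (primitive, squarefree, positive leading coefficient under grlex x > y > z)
First, degree: the shape is more complex than any degree-2 surface, so deg p = 3.
Next, against the integer gridlines: every point of the y-axis in the box is on the surface; every point of the z-axis in the box is on the surface; one x-axis crossing is at x = 0.
Finally, matching integer coefficients to the picture gives p.

3*x^3 + 2*y*z^2 + 2*x*z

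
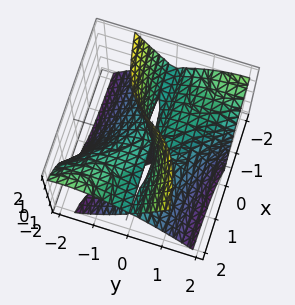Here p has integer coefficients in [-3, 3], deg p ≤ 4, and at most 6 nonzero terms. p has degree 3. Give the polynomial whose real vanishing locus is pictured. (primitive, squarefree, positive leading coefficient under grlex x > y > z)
3*x*y^2 - 2*x*z^2 + 2*y^3 + 3*y*z - y

First, deg p = 3. No degree-2 surface has this shape.
Then, against the integer gridlines: the visible x-axis segment lies entirely on the surface; it meets the y-axis at y = 0 (among the integer gridlines); the visible z-axis segment lies entirely on the surface.
Finally, assembling these constraints gives the stated polynomial.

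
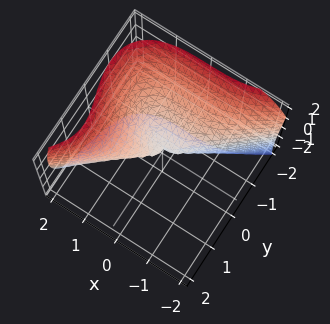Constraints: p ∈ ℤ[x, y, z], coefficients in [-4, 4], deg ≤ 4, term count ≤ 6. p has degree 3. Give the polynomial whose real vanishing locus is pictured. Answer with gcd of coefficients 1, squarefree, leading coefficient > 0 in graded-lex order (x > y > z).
First, the degree is 3 — a generic line meets the surface in up to 3 points.
Next, from the visible intercepts: one z-axis crossing is at z = 0; it meets the x-axis at x = 0 (among the integer gridlines); it meets the y-axis at y = 0 (among the integer gridlines).
Finally, assembling these constraints gives the stated polynomial.

2*x^3 - 3*y^3 + 3*y*z - 3*z^2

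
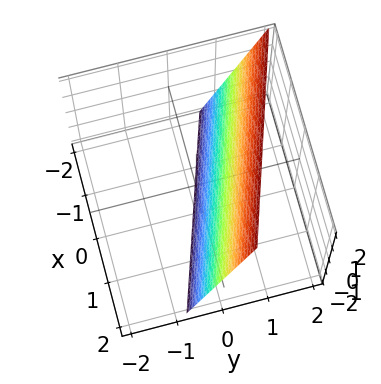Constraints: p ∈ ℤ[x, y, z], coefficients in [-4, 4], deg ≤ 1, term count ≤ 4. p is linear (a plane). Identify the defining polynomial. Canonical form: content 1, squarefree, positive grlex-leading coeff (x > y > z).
x + 3*y - z - 2

(a) deg p = 1. Every cross-section is a straight line — this is a plane.
(b) Reading off the gridlines: one x-axis crossing is at x = 2; it crosses the z-axis at the gridline z = -2.
(c) Matching integer coefficients to the picture gives p.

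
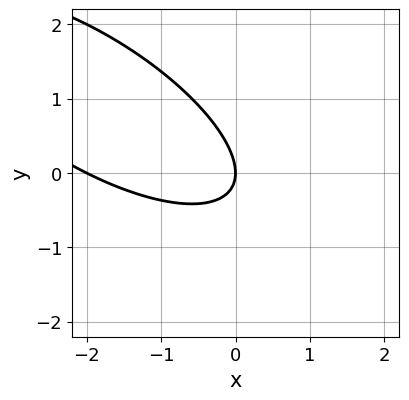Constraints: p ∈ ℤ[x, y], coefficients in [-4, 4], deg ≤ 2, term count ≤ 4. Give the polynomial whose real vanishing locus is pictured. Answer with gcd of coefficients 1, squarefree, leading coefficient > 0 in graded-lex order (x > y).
x^2 + 2*x*y + 2*y^2 + 2*x

deg p = 2. The shape is more complex than any degree-1 curve.
Checking where it meets the axes: it meets the y-axis at y = 0 (among the integer gridlines); among the integer gridlines, it crosses the x-axis at x ∈ {-2, 0}.
Putting this together gives p.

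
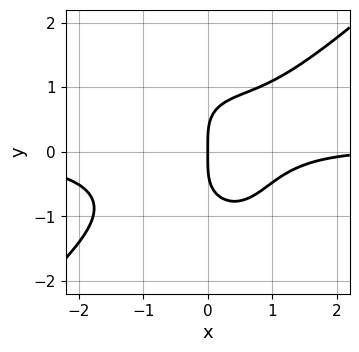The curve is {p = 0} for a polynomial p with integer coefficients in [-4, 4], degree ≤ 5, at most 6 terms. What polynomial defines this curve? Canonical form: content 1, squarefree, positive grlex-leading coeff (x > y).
3*x^3*y - 2*x^2*y^2 - 2*y^4 - x^2 + 3*x

1. deg p = 4. The shape is more complex than any degree-3 curve.
2. Reading off the gridlines: one y-axis crossing is at y = 0; one x-axis crossing is at x = 0.
3. Fitting integer coefficients to these (and the overall shape) gives p.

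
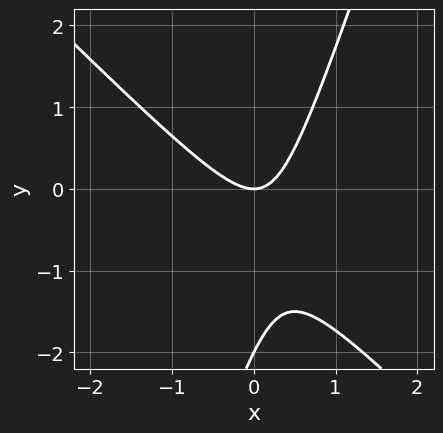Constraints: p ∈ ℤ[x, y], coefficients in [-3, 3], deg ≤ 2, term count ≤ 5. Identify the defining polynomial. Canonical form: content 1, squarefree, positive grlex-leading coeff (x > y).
3*x^2 + 2*x*y - y^2 - 2*y

The degree is 2 — the shape is more complex than any degree-1 curve.
Against the integer gridlines: among the integer gridlines, it crosses the y-axis at y ∈ {-2, 0}; it meets the x-axis at x = 0 (among the integer gridlines).
Together with the visible shape, these determine p as stated.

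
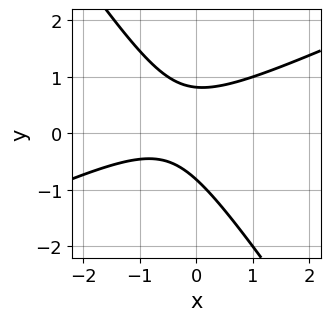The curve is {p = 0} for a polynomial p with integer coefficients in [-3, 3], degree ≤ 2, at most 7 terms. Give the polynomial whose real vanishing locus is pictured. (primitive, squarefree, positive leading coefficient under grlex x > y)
2*x^2 - 3*x*y - 3*y^2 + 2*x + 2

First, degree: no degree-1 curve has this shape, so deg p = 2.
Then, observable constraints: the curve avoids every integer x-axis point in the box.
Finally, together with the visible shape, these determine p as stated.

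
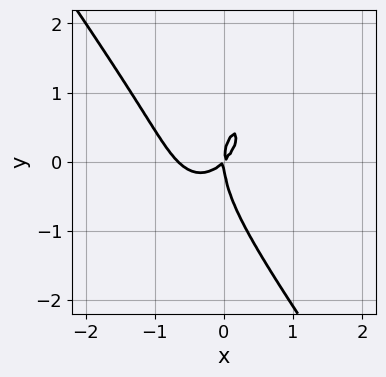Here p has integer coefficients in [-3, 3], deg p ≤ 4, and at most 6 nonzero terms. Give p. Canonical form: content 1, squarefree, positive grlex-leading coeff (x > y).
(a) The degree is 3 — no degree-2 curve has this shape.
(b) From the visible intercepts: one x-axis crossing is at x = 0; one y-axis crossing is at y = 0.
(c) Putting this together gives p.

3*x^3 + y^3 + 2*x^2 - 2*x*y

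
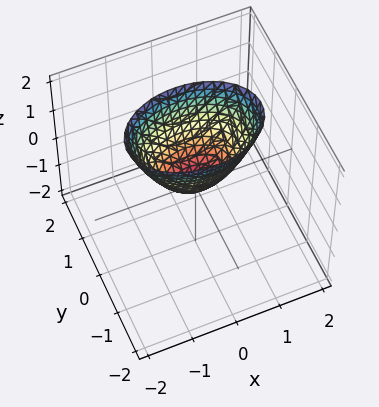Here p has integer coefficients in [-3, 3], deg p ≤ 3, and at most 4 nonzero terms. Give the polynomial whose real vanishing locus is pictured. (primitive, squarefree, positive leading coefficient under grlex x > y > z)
x^2 + 2*y^2 - z

1. deg p = 2. A single bowl opening along one axis; a quadric.
2. Symmetries: the x ↦ −x reflection is a symmetry, so x appears only in even powers; the y ↦ −y reflection is a symmetry, so y appears only in even powers.
3. From the visible intercepts: one x-axis crossing is at x = 0; one z-axis crossing is at z = 0.
4. Assembling these constraints gives the stated polynomial.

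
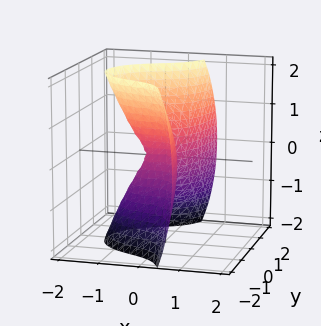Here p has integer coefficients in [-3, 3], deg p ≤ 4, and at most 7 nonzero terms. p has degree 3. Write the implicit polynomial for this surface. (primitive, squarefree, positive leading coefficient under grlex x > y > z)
First, the degree is 3 — no degree-2 surface has this shape.
Next, from the visible intercepts: one z-axis crossing is at z = 0; it crosses the y-axis at the gridline y = 0; it crosses the x-axis at the gridline x = 0.
Finally, matching integer coefficients to the picture gives p.

2*x^3 + 2*x*y^2 + x^2 - 2*y^2 + z^2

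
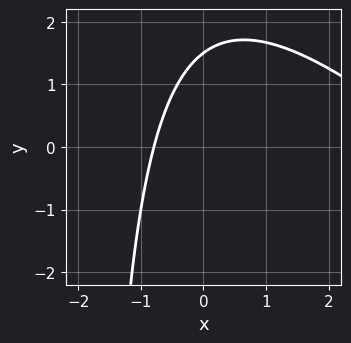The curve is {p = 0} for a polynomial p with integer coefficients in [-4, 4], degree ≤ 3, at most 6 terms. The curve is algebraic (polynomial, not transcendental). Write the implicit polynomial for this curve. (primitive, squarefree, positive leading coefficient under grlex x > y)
(a) deg p = 2.
(b) Solving for integer coefficients yields p as stated.

x^2 + x*y - 3*x + 2*y - 3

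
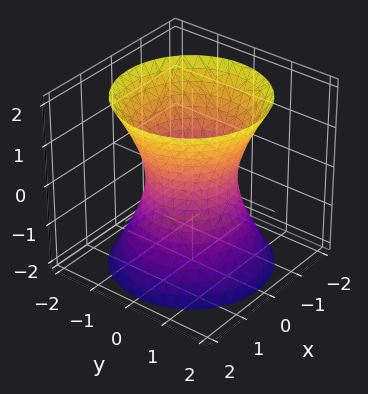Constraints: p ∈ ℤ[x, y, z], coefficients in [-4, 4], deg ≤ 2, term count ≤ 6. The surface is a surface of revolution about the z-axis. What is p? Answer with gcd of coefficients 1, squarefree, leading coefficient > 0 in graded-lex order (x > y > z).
2*x^2 + 2*y^2 - z^2 - 2

1. Degree: a generic line meets the surface in up to 2 points, so deg p = 2.
2. Symmetry: the surface is invariant under rotation about z: p = q(x² + y², z).
3. From the visible intercepts: among the integer gridlines, it crosses the x-axis at x ∈ {-1, 1}; the y-axis gridline crossings are at y ∈ {-1, 1}; a circular section at z = 0 has radius exactly 1; it misses every integer gridline on the z-axis.
4. The integer polynomial consistent with all of this is the stated p.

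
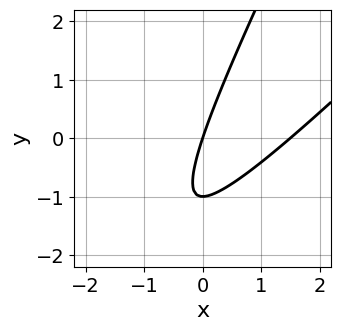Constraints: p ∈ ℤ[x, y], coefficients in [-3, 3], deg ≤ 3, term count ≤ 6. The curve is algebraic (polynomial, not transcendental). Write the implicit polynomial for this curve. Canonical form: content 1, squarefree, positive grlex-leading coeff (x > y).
2*x^2 - 3*x*y + y^2 - 3*x + y

Degree: a generic line meets the curve in up to 2 points, so deg p = 2.
From the visible intercepts: it crosses the x-axis at the gridline x = 0; the y-axis gridline crossings are at y ∈ {-1, 0}.
These observations pin down the coefficients.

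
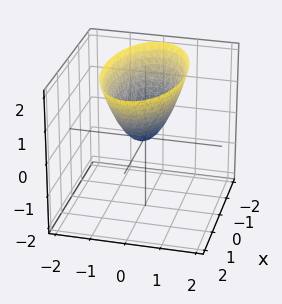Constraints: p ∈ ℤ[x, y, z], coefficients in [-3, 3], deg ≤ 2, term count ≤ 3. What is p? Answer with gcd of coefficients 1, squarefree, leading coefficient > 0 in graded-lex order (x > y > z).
(a) deg p = 2. A paraboloid; a quadric.
(b) Symmetries: mirror symmetry x ↦ −x ⇒ only even powers of x; it's symmetric under y → −y, forcing even powers of y.
(c) Reading off the gridlines: it meets the z-axis at z = 0 (among the integer gridlines); it crosses the y-axis at the gridline y = 0; it meets the x-axis at x = 0 (among the integer gridlines).
(d) Together with the visible shape, these determine p as stated.

x^2 + 3*y^2 - 2*z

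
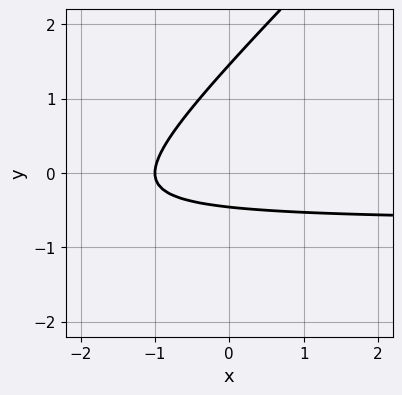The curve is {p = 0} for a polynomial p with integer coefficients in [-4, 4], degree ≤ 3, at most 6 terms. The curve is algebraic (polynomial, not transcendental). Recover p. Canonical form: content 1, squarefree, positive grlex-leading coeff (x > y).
3*x*y - 3*y^2 + 2*x + 3*y + 2

1. deg p = 2. No degree-1 curve has this shape.
2. Observable constraints: it crosses the x-axis at the gridline x = -1.
3. Solving for integer coefficients yields p as stated.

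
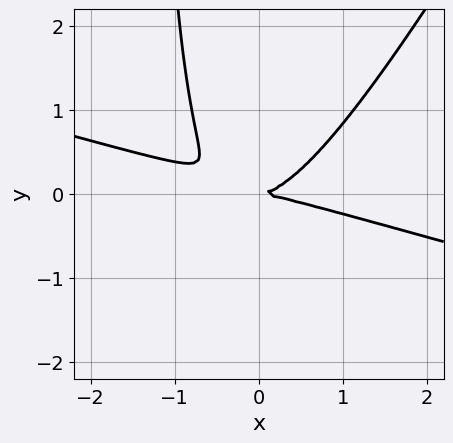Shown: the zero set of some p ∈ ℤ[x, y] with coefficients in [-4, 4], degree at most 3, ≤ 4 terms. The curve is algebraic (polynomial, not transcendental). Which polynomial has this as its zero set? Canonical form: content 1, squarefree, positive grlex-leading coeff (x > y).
First, deg p = 3.
Next, reading off the gridlines: one x-axis crossing is at x = 0; it crosses the y-axis at the gridline y = 0.
Finally, solving for integer coefficients yields p as stated.

x^3 + 3*x^2*y - 2*x*y^2 - 3*y^2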